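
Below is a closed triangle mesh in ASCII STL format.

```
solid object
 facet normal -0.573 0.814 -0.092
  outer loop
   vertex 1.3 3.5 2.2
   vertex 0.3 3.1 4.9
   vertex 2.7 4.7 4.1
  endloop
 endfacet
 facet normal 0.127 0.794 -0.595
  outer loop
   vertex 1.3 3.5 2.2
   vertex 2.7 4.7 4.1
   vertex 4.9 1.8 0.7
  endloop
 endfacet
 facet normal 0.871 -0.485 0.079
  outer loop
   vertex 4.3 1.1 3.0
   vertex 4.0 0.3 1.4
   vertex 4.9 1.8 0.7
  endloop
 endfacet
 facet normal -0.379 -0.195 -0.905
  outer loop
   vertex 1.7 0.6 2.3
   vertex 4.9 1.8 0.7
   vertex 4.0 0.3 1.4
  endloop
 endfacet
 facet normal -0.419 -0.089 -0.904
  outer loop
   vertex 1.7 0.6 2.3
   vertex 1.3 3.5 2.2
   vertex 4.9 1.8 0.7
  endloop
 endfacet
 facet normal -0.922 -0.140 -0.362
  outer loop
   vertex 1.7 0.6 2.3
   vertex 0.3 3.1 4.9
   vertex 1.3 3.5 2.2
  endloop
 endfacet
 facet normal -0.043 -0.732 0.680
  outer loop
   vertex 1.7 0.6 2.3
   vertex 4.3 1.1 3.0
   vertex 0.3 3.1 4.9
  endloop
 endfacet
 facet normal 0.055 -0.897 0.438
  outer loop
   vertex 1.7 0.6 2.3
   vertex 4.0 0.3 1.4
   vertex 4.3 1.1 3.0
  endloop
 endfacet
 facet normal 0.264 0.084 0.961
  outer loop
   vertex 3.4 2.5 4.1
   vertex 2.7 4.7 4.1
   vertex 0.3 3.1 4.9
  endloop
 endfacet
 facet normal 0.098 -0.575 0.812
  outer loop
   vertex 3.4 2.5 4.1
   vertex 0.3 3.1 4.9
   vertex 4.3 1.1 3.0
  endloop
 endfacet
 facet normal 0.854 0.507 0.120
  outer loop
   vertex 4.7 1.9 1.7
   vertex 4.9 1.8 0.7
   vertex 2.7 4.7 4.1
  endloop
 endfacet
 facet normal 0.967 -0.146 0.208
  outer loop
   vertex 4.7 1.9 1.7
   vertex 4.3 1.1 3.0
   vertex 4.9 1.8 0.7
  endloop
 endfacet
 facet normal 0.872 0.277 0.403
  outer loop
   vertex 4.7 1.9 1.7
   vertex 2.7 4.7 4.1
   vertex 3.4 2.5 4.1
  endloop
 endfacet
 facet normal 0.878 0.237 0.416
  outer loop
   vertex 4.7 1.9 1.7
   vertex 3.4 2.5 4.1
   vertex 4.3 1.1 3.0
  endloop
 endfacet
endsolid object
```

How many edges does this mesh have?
21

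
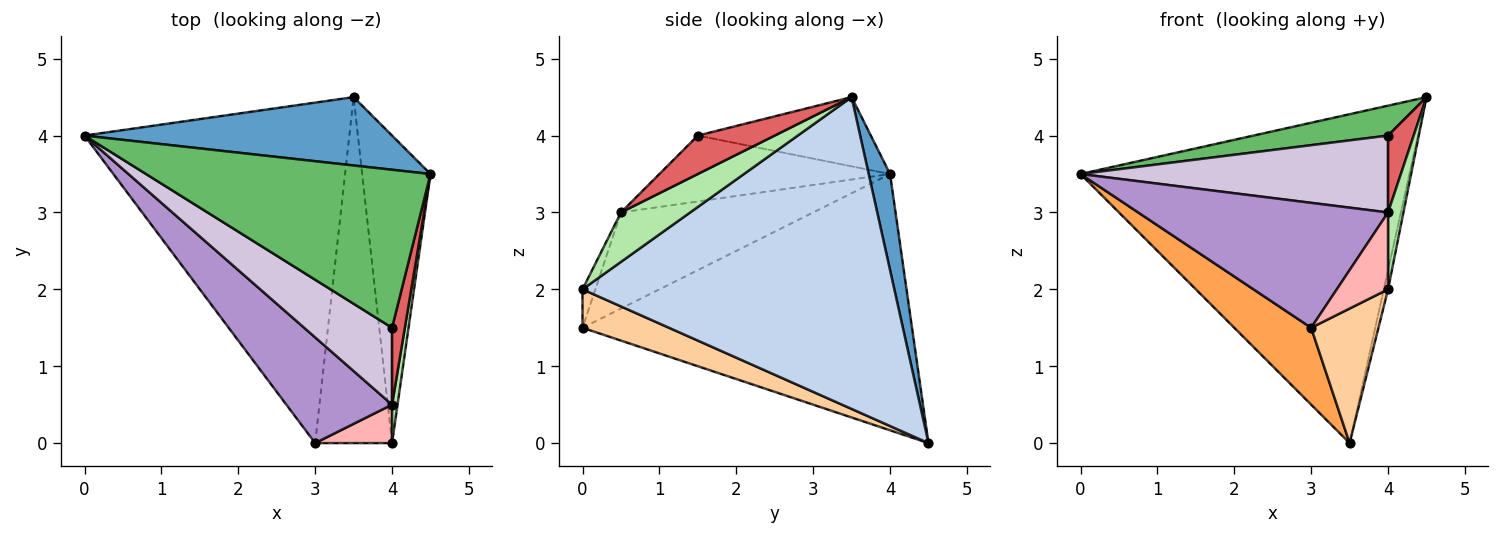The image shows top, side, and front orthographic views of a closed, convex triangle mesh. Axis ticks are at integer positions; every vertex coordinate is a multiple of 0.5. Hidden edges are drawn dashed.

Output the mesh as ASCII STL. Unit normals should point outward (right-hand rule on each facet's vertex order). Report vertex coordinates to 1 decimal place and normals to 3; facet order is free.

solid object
 facet normal 0.063 0.977 0.203
  outer loop
   vertex 3.5 4.5 0.0
   vertex 0.0 4.0 3.5
   vertex 4.5 3.5 4.5
  endloop
 endfacet
 facet normal 0.977 0.013 -0.214
  outer loop
   vertex 3.5 4.5 0.0
   vertex 4.5 3.5 4.5
   vertex 4.0 0.0 2.0
  endloop
 endfacet
 facet normal -0.686 -0.160 -0.709
  outer loop
   vertex 3.0 0.0 1.5
   vertex 0.0 4.0 3.5
   vertex 3.5 4.5 0.0
  endloop
 endfacet
 facet normal 0.422 -0.329 -0.845
  outer loop
   vertex 3.0 0.0 1.5
   vertex 3.5 4.5 0.0
   vertex 4.0 0.0 2.0
  endloop
 endfacet
 facet normal -0.232 -0.181 0.956
  outer loop
   vertex 4.0 1.5 4.0
   vertex 4.5 3.5 4.5
   vertex 0.0 4.0 3.5
  endloop
 endfacet
 facet normal 0.970 -0.216 0.108
  outer loop
   vertex 4.0 0.5 3.0
   vertex 4.0 0.0 2.0
   vertex 4.5 3.5 4.5
  endloop
 endfacet
 facet normal 0.905 -0.302 0.302
  outer loop
   vertex 4.0 0.5 3.0
   vertex 4.5 3.5 4.5
   vertex 4.0 1.5 4.0
  endloop
 endfacet
 facet normal -0.218 -0.873 0.436
  outer loop
   vertex 4.0 0.5 3.0
   vertex 3.0 0.0 1.5
   vertex 4.0 0.0 2.0
  endloop
 endfacet
 facet normal -0.506 -0.658 0.557
  outer loop
   vertex 4.0 0.5 3.0
   vertex 0.0 4.0 3.5
   vertex 3.0 0.0 1.5
  endloop
 endfacet
 facet normal -0.469 -0.625 0.625
  outer loop
   vertex 4.0 0.5 3.0
   vertex 4.0 1.5 4.0
   vertex 0.0 4.0 3.5
  endloop
 endfacet
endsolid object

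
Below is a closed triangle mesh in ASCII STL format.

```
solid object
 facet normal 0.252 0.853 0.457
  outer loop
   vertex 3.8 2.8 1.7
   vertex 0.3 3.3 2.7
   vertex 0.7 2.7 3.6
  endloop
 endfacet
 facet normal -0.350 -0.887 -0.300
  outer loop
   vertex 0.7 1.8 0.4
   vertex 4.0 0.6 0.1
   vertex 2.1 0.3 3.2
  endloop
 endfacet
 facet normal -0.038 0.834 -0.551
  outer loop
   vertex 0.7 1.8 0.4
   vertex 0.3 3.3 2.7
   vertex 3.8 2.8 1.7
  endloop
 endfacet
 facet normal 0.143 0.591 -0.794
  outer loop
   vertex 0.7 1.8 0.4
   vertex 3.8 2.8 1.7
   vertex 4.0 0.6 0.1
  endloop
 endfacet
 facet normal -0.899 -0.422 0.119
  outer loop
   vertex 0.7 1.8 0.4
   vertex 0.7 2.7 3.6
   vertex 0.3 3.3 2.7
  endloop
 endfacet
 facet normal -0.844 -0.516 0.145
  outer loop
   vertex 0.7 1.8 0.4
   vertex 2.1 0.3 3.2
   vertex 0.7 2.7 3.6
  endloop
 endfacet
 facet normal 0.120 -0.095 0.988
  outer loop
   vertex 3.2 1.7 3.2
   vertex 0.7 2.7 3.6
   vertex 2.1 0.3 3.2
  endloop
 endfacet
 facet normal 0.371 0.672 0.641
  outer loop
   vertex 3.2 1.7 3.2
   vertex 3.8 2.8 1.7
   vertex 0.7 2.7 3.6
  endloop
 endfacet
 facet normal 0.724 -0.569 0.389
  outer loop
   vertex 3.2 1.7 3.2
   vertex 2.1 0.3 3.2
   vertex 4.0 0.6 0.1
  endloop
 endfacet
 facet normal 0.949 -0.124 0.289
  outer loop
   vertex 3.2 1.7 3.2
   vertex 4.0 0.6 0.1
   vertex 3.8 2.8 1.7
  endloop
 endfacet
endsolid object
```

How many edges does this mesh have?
15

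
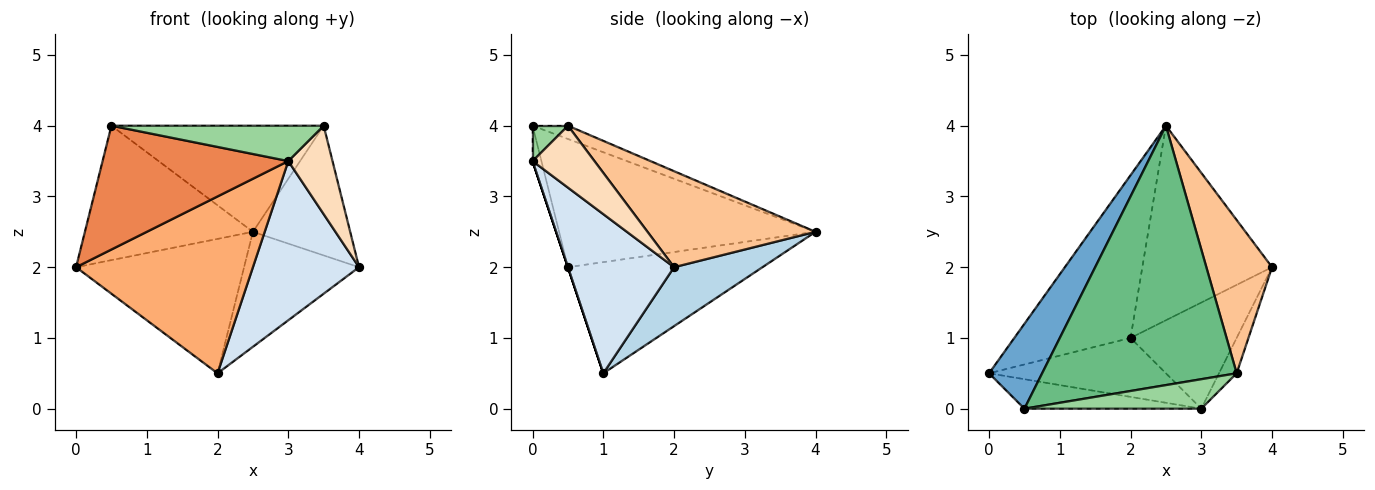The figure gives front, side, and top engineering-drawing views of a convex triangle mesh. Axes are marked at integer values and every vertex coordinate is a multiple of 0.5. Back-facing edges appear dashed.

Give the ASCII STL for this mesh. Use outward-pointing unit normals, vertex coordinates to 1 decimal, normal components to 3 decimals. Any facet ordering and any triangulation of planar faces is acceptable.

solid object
 facet normal -0.790 0.518 0.327
  outer loop
   vertex 0.5 0.0 4.0
   vertex 2.5 4.0 2.5
   vertex 0.0 0.5 2.0
  endloop
 endfacet
 facet normal -0.594 0.513 -0.620
  outer loop
   vertex 2.0 1.0 0.5
   vertex 0.0 0.5 2.0
   vertex 2.5 4.0 2.5
  endloop
 endfacet
 facet normal 0.364 0.474 -0.802
  outer loop
   vertex 2.0 1.0 0.5
   vertex 2.5 4.0 2.5
   vertex 4.0 2.0 2.0
  endloop
 endfacet
 facet normal 0.640 -0.640 -0.426
  outer loop
   vertex 3.0 0.0 3.5
   vertex 2.0 1.0 0.5
   vertex 4.0 2.0 2.0
  endloop
 endfacet
 facet normal -0.046 -0.972 -0.231
  outer loop
   vertex 3.0 0.0 3.5
   vertex 0.5 0.0 4.0
   vertex 0.0 0.5 2.0
  endloop
 endfacet
 facet normal 0.000 -0.949 -0.316
  outer loop
   vertex 3.0 0.0 3.5
   vertex 0.0 0.5 2.0
   vertex 2.0 1.0 0.5
  endloop
 endfacet
 facet normal 0.745 0.431 0.510
  outer loop
   vertex 3.5 0.5 4.0
   vertex 4.0 2.0 2.0
   vertex 2.5 4.0 2.5
  endloop
 endfacet
 facet normal 0.793 -0.566 -0.226
  outer loop
   vertex 3.5 0.5 4.0
   vertex 3.0 0.0 3.5
   vertex 4.0 2.0 2.0
  endloop
 endfacet
 facet normal -0.063 0.378 0.924
  outer loop
   vertex 3.5 0.5 4.0
   vertex 2.5 4.0 2.5
   vertex 0.5 0.0 4.0
  endloop
 endfacet
 facet normal 0.127 -0.762 0.635
  outer loop
   vertex 3.5 0.5 4.0
   vertex 0.5 0.0 4.0
   vertex 3.0 0.0 3.5
  endloop
 endfacet
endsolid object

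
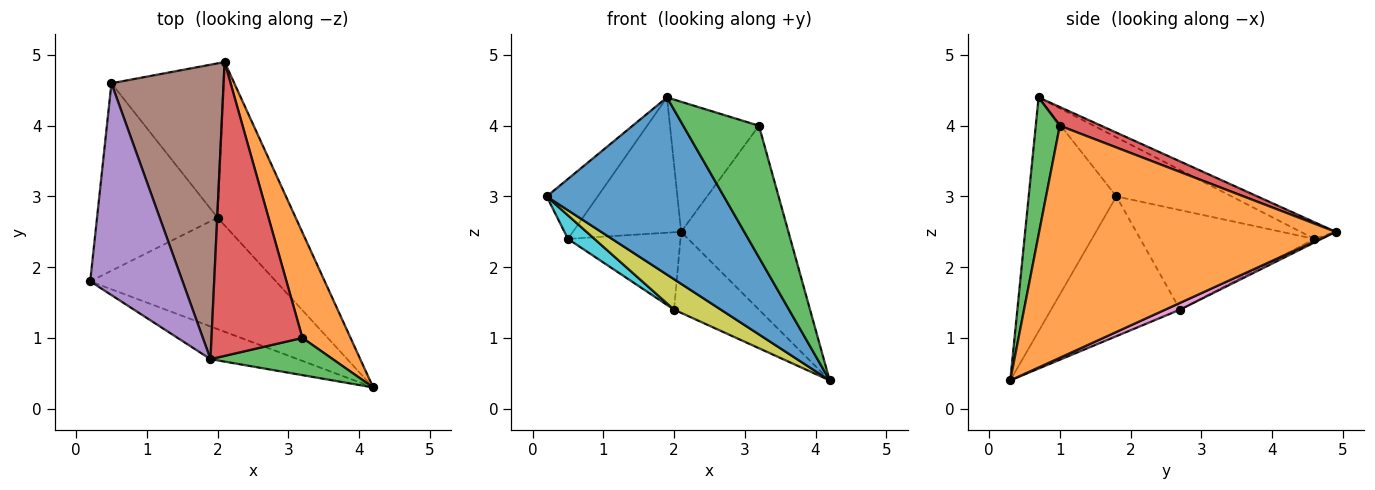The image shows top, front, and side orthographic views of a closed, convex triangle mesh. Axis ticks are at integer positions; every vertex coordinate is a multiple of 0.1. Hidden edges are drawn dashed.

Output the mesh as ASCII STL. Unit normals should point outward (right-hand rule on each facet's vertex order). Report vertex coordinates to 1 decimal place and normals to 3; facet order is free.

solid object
 facet normal -0.438 -0.884 -0.163
  outer loop
   vertex 1.9 0.7 4.4
   vertex 0.2 1.8 3.0
   vertex 4.2 0.3 0.4
  endloop
 endfacet
 facet normal 0.923 0.334 0.191
  outer loop
   vertex 3.2 1.0 4.0
   vertex 4.2 0.3 0.4
   vertex 2.1 4.9 2.5
  endloop
 endfacet
 facet normal 0.292 -0.920 0.260
  outer loop
   vertex 3.2 1.0 4.0
   vertex 1.9 0.7 4.4
   vertex 4.2 0.3 0.4
  endloop
 endfacet
 facet normal 0.185 0.398 0.899
  outer loop
   vertex 3.2 1.0 4.0
   vertex 2.1 4.9 2.5
   vertex 1.9 0.7 4.4
  endloop
 endfacet
 facet normal -0.525 0.232 0.819
  outer loop
   vertex 0.5 4.6 2.4
   vertex 0.2 1.8 3.0
   vertex 1.9 0.7 4.4
  endloop
 endfacet
 facet normal -0.134 0.414 0.900
  outer loop
   vertex 0.5 4.6 2.4
   vertex 1.9 0.7 4.4
   vertex 2.1 4.9 2.5
  endloop
 endfacet
 facet normal 0.077 0.443 -0.893
  outer loop
   vertex 2.0 2.7 1.4
   vertex 2.1 4.9 2.5
   vertex 4.2 0.3 0.4
  endloop
 endfacet
 facet normal -0.028 0.448 -0.894
  outer loop
   vertex 2.0 2.7 1.4
   vertex 0.5 4.6 2.4
   vertex 2.1 4.9 2.5
  endloop
 endfacet
 facet normal -0.587 -0.213 -0.781
  outer loop
   vertex 2.0 2.7 1.4
   vertex 4.2 0.3 0.4
   vertex 0.2 1.8 3.0
  endloop
 endfacet
 facet normal -0.634 -0.097 -0.767
  outer loop
   vertex 2.0 2.7 1.4
   vertex 0.2 1.8 3.0
   vertex 0.5 4.6 2.4
  endloop
 endfacet
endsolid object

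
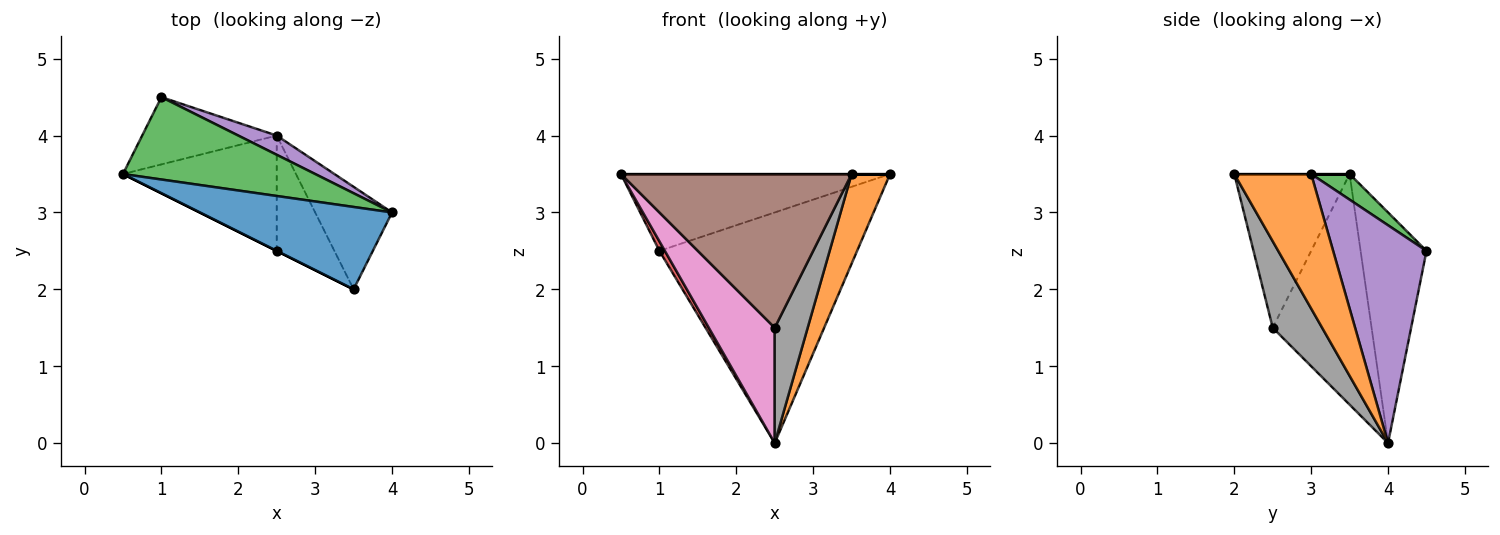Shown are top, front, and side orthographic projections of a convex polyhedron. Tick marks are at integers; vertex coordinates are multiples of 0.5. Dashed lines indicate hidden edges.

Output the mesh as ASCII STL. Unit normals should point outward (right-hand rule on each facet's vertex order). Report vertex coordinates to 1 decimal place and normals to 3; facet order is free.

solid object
 facet normal 0.000 0.000 1.000
  outer loop
   vertex 3.5 2.0 3.5
   vertex 4.0 3.0 3.5
   vertex 0.5 3.5 3.5
  endloop
 endfacet
 facet normal 0.796 -0.398 -0.455
  outer loop
   vertex 2.5 4.0 0.0
   vertex 4.0 3.0 3.5
   vertex 3.5 2.0 3.5
  endloop
 endfacet
 facet normal 0.097 0.679 0.728
  outer loop
   vertex 1.0 4.5 2.5
   vertex 0.5 3.5 3.5
   vertex 4.0 3.0 3.5
  endloop
 endfacet
 facet normal -0.862 -0.072 -0.503
  outer loop
   vertex 1.0 4.5 2.5
   vertex 2.5 4.0 0.0
   vertex 0.5 3.5 3.5
  endloop
 endfacet
 facet normal 0.426 0.902 0.075
  outer loop
   vertex 1.0 4.5 2.5
   vertex 4.0 3.0 3.5
   vertex 2.5 4.0 0.0
  endloop
 endfacet
 facet normal -0.447 -0.894 0.000
  outer loop
   vertex 2.5 2.5 1.5
   vertex 3.5 2.0 3.5
   vertex 0.5 3.5 3.5
  endloop
 endfacet
 facet normal -0.728 -0.485 -0.485
  outer loop
   vertex 2.5 2.5 1.5
   vertex 0.5 3.5 3.5
   vertex 2.5 4.0 0.0
  endloop
 endfacet
 facet normal 0.728 -0.485 -0.485
  outer loop
   vertex 2.5 2.5 1.5
   vertex 2.5 4.0 0.0
   vertex 3.5 2.0 3.5
  endloop
 endfacet
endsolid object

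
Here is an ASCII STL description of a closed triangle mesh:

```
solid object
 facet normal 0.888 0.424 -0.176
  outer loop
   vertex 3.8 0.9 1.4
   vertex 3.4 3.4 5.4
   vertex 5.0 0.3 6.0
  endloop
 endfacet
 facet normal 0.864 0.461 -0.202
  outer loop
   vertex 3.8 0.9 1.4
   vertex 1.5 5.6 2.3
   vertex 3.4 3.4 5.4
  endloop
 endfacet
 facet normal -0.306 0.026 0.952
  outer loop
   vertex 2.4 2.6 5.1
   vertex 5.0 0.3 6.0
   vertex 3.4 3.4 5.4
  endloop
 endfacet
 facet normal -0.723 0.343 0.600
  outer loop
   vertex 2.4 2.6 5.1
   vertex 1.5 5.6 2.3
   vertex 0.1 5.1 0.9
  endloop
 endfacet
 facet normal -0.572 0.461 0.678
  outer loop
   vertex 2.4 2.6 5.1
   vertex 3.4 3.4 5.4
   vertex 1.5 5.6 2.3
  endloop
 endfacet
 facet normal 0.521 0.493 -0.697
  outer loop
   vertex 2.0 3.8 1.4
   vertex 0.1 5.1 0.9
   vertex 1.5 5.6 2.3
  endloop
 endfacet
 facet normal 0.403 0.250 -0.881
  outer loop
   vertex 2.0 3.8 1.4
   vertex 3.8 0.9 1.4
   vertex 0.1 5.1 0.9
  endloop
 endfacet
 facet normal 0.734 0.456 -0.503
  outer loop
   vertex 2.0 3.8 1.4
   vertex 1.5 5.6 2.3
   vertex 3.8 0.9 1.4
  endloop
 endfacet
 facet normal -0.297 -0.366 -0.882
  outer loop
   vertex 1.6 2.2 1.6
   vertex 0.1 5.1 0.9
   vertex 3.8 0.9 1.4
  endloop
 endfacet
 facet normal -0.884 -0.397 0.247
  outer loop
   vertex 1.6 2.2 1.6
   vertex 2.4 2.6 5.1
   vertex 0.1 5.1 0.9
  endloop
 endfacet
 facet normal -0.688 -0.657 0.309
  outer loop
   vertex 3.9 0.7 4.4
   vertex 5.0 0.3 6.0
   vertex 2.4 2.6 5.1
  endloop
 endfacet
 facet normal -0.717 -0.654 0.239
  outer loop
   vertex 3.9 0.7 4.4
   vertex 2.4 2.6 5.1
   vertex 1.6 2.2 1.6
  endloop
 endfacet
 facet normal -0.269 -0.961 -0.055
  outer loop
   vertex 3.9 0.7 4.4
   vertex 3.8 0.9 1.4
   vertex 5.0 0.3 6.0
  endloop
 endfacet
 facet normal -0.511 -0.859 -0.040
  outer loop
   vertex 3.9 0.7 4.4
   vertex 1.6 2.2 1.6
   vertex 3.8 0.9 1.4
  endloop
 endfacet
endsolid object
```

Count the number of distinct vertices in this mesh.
9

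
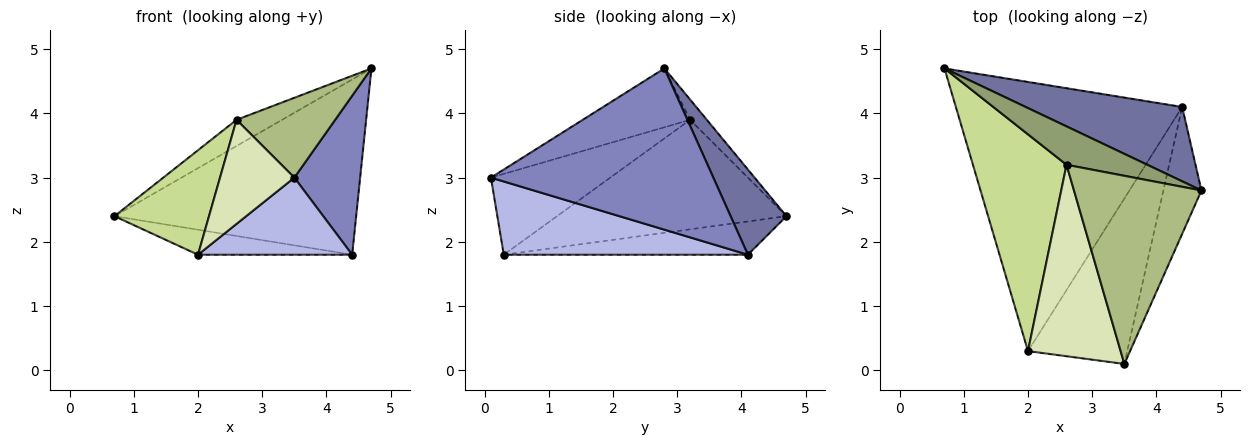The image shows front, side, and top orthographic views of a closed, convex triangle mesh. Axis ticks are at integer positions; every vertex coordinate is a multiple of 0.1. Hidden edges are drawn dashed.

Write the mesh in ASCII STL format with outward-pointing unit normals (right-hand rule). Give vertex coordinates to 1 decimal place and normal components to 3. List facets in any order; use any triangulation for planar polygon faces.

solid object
 facet normal 0.208 0.900 0.382
  outer loop
   vertex 4.4 4.1 1.8
   vertex 0.7 4.7 2.4
   vertex 4.7 2.8 4.7
  endloop
 endfacet
 facet normal 0.935 -0.277 -0.221
  outer loop
   vertex 4.4 4.1 1.8
   vertex 4.7 2.8 4.7
   vertex 3.5 0.1 3.0
  endloop
 endfacet
 facet normal -0.145 0.092 -0.985
  outer loop
   vertex 2.0 0.3 1.8
   vertex 0.7 4.7 2.4
   vertex 4.4 4.1 1.8
  endloop
 endfacet
 facet normal 0.556 -0.351 -0.753
  outer loop
   vertex 2.0 0.3 1.8
   vertex 4.4 4.1 1.8
   vertex 3.5 0.1 3.0
  endloop
 endfacet
 facet normal -0.203 0.552 0.809
  outer loop
   vertex 2.6 3.2 3.9
   vertex 4.7 2.8 4.7
   vertex 0.7 4.7 2.4
  endloop
 endfacet
 facet normal -0.391 -0.360 0.847
  outer loop
   vertex 2.6 3.2 3.9
   vertex 3.5 0.1 3.0
   vertex 4.7 2.8 4.7
  endloop
 endfacet
 facet normal -0.725 -0.299 0.620
  outer loop
   vertex 2.6 3.2 3.9
   vertex 0.7 4.7 2.4
   vertex 2.0 0.3 1.8
  endloop
 endfacet
 facet normal -0.608 -0.379 0.697
  outer loop
   vertex 2.6 3.2 3.9
   vertex 2.0 0.3 1.8
   vertex 3.5 0.1 3.0
  endloop
 endfacet
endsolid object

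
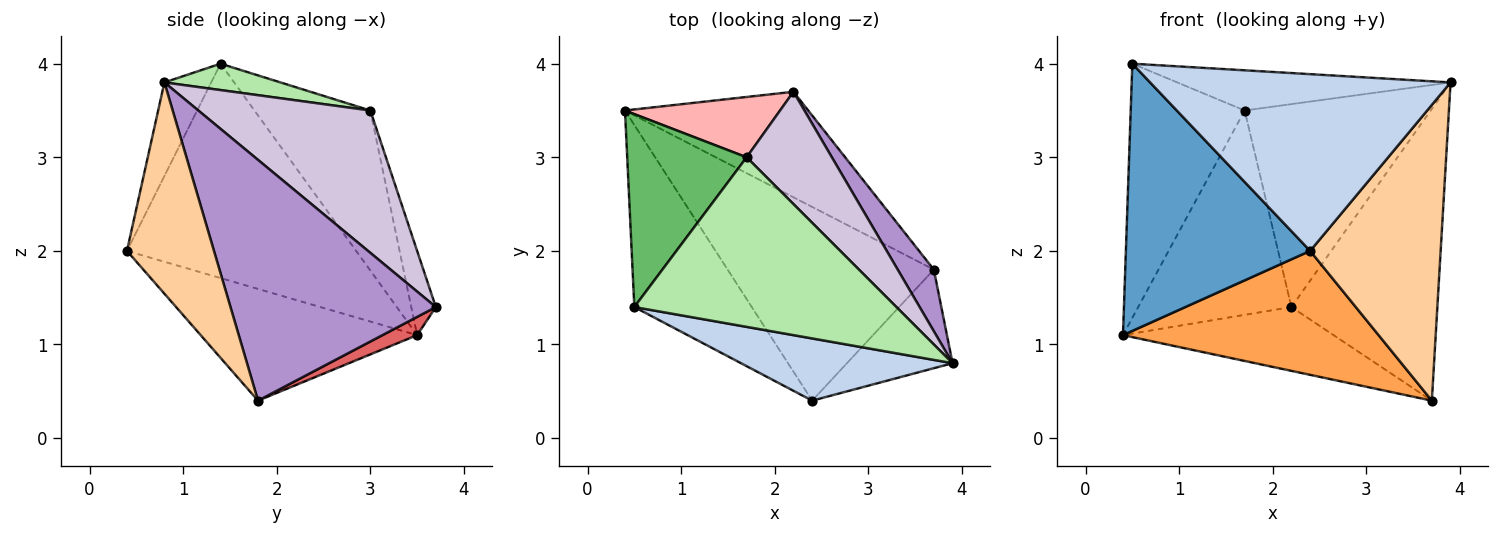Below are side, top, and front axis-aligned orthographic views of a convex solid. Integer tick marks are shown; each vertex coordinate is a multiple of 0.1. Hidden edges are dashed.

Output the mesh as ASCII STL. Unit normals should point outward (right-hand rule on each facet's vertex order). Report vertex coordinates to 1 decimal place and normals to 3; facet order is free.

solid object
 facet normal -0.717 -0.576 -0.393
  outer loop
   vertex 2.4 0.4 2.0
   vertex 0.5 1.4 4.0
   vertex 0.4 3.5 1.1
  endloop
 endfacet
 facet normal -0.145 -0.933 0.329
  outer loop
   vertex 2.4 0.4 2.0
   vertex 3.9 0.8 3.8
   vertex 0.5 1.4 4.0
  endloop
 endfacet
 facet normal -0.415 -0.490 -0.766
  outer loop
   vertex 3.7 1.8 0.4
   vertex 2.4 0.4 2.0
   vertex 0.4 3.5 1.1
  endloop
 endfacet
 facet normal 0.535 -0.802 -0.267
  outer loop
   vertex 3.7 1.8 0.4
   vertex 3.9 0.8 3.8
   vertex 2.4 0.4 2.0
  endloop
 endfacet
 facet normal -0.629 0.619 0.470
  outer loop
   vertex 1.7 3.0 3.5
   vertex 0.4 3.5 1.1
   vertex 0.5 1.4 4.0
  endloop
 endfacet
 facet normal 0.097 0.230 0.968
  outer loop
   vertex 1.7 3.0 3.5
   vertex 0.5 1.4 4.0
   vertex 3.9 0.8 3.8
  endloop
 endfacet
 facet normal 0.085 0.516 -0.853
  outer loop
   vertex 2.2 3.7 1.4
   vertex 3.7 1.8 0.4
   vertex 0.4 3.5 1.1
  endloop
 endfacet
 facet normal -0.152 0.948 0.280
  outer loop
   vertex 2.2 3.7 1.4
   vertex 0.4 3.5 1.1
   vertex 1.7 3.0 3.5
  endloop
 endfacet
 facet normal 0.809 0.575 0.121
  outer loop
   vertex 2.2 3.7 1.4
   vertex 3.9 0.8 3.8
   vertex 3.7 1.8 0.4
  endloop
 endfacet
 facet normal 0.629 0.680 0.376
  outer loop
   vertex 2.2 3.7 1.4
   vertex 1.7 3.0 3.5
   vertex 3.9 0.8 3.8
  endloop
 endfacet
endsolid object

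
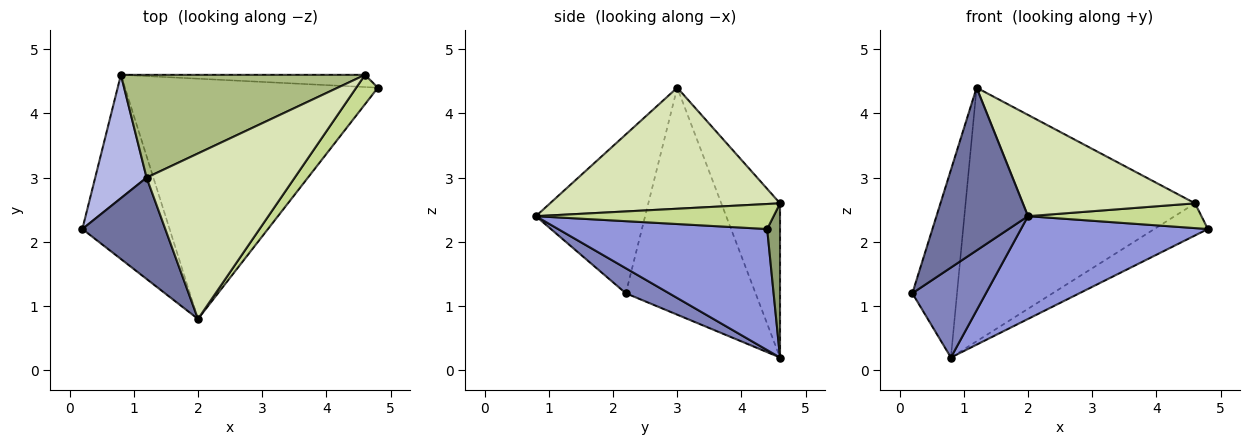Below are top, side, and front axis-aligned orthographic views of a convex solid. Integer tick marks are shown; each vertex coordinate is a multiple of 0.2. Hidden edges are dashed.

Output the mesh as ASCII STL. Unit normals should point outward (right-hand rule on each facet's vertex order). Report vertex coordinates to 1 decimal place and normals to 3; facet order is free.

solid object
 facet normal -0.712 -0.596 0.371
  outer loop
   vertex 1.2 3.0 4.4
   vertex 0.2 2.2 1.2
   vertex 2.0 0.8 2.4
  endloop
 endfacet
 facet normal 0.250 -0.425 -0.870
  outer loop
   vertex 0.8 4.6 0.2
   vertex 2.0 0.8 2.4
   vertex 0.2 2.2 1.2
  endloop
 endfacet
 facet normal 0.403 -0.360 -0.842
  outer loop
   vertex 0.8 4.6 0.2
   vertex 4.8 4.4 2.2
   vertex 2.0 0.8 2.4
  endloop
 endfacet
 facet normal -0.925 0.318 0.209
  outer loop
   vertex 0.8 4.6 0.2
   vertex 0.2 2.2 1.2
   vertex 1.2 3.0 4.4
  endloop
 endfacet
 facet normal 0.219 0.912 -0.347
  outer loop
   vertex 4.6 4.6 2.6
   vertex 4.8 4.4 2.2
   vertex 0.8 4.6 0.2
  endloop
 endfacet
 facet normal -0.231 0.902 0.366
  outer loop
   vertex 4.6 4.6 2.6
   vertex 0.8 4.6 0.2
   vertex 1.2 3.0 4.4
  endloop
 endfacet
 facet normal 0.662 -0.483 0.573
  outer loop
   vertex 4.6 4.6 2.6
   vertex 2.0 0.8 2.4
   vertex 4.8 4.4 2.2
  endloop
 endfacet
 facet normal 0.572 -0.428 0.700
  outer loop
   vertex 4.6 4.6 2.6
   vertex 1.2 3.0 4.4
   vertex 2.0 0.8 2.4
  endloop
 endfacet
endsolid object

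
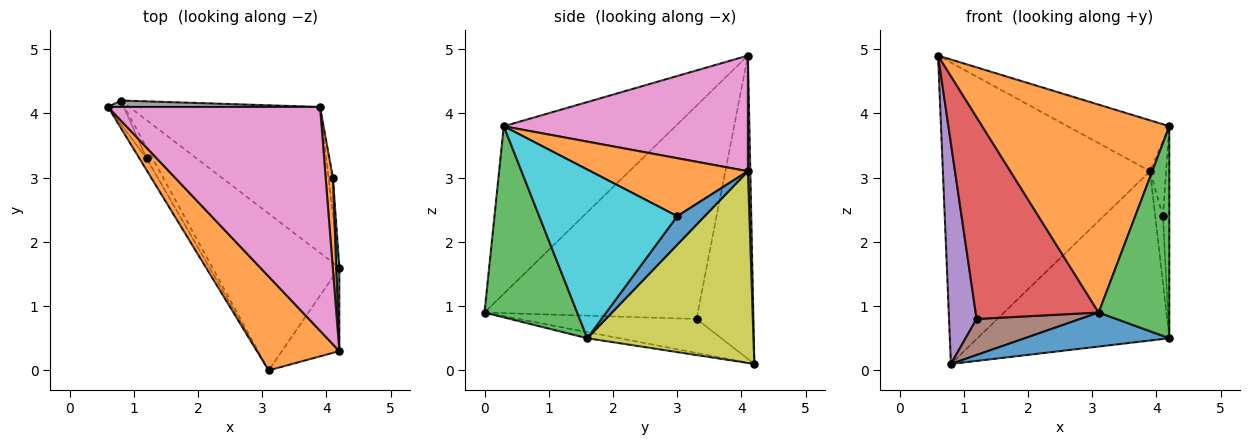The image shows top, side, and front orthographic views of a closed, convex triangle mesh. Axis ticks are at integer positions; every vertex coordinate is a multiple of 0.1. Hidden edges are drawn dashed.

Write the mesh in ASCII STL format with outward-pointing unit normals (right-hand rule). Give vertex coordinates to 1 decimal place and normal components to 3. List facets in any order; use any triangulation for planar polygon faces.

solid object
 facet normal -0.047 -0.212 -0.976
  outer loop
   vertex 0.8 4.2 0.1
   vertex 4.2 1.6 0.5
   vertex 3.1 0.0 0.9
  endloop
 endfacet
 facet normal -0.642 -0.699 0.316
  outer loop
   vertex 4.2 0.3 3.8
   vertex 0.6 4.1 4.9
   vertex 3.1 0.0 0.9
  endloop
 endfacet
 facet normal 0.773 -0.590 -0.232
  outer loop
   vertex 4.2 0.3 3.8
   vertex 3.1 0.0 0.9
   vertex 4.2 1.6 0.5
  endloop
 endfacet
 facet normal -0.866 -0.499 -0.029
  outer loop
   vertex 1.2 3.3 0.8
   vertex 3.1 0.0 0.9
   vertex 0.6 4.1 4.9
  endloop
 endfacet
 facet normal -0.899 -0.436 -0.047
  outer loop
   vertex 1.2 3.3 0.8
   vertex 0.6 4.1 4.9
   vertex 0.8 4.2 0.1
  endloop
 endfacet
 facet normal -0.855 -0.497 -0.150
  outer loop
   vertex 1.2 3.3 0.8
   vertex 0.8 4.2 0.1
   vertex 3.1 0.0 0.9
  endloop
 endfacet
 facet normal 0.470 0.196 0.861
  outer loop
   vertex 3.9 4.1 3.1
   vertex 0.6 4.1 4.9
   vertex 4.2 0.3 3.8
  endloop
 endfacet
 facet normal 0.012 1.000 0.021
  outer loop
   vertex 3.9 4.1 3.1
   vertex 0.8 4.2 0.1
   vertex 0.6 4.1 4.9
  endloop
 endfacet
 facet normal 0.549 0.633 -0.546
  outer loop
   vertex 3.9 4.1 3.1
   vertex 4.2 1.6 0.5
   vertex 0.8 4.2 0.1
  endloop
 endfacet
 facet normal 0.999 0.046 0.018
  outer loop
   vertex 4.1 3.0 2.4
   vertex 4.2 0.3 3.8
   vertex 4.2 1.6 0.5
  endloop
 endfacet
 facet normal 0.953 0.266 -0.146
  outer loop
   vertex 4.1 3.0 2.4
   vertex 4.2 1.6 0.5
   vertex 3.9 4.1 3.1
  endloop
 endfacet
 facet normal 0.987 0.101 0.124
  outer loop
   vertex 4.1 3.0 2.4
   vertex 3.9 4.1 3.1
   vertex 4.2 0.3 3.8
  endloop
 endfacet
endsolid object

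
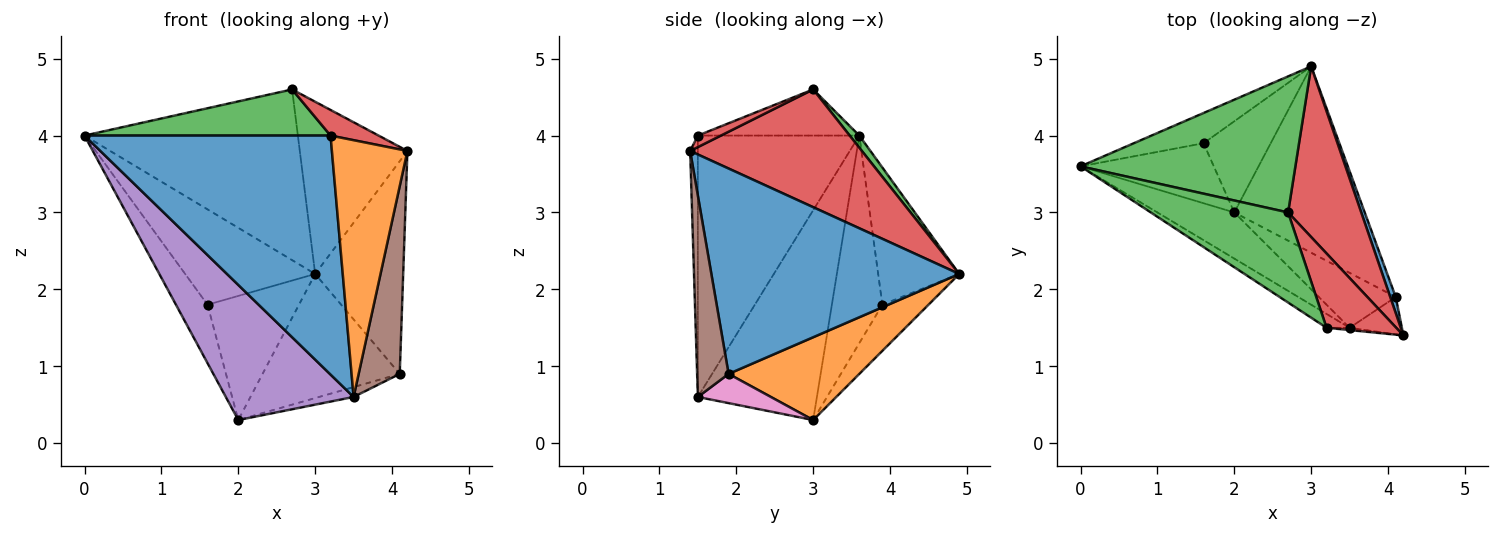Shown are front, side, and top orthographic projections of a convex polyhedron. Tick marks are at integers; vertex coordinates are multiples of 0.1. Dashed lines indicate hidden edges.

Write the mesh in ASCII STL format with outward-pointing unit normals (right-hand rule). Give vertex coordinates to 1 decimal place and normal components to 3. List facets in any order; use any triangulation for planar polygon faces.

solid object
 facet normal 0.942 0.335 0.025
  outer loop
   vertex 4.1 1.9 0.9
   vertex 3.0 4.9 2.2
   vertex 4.2 1.4 3.8
  endloop
 endfacet
 facet normal 0.467 0.490 -0.736
  outer loop
   vertex 4.1 1.9 0.9
   vertex 2.0 3.0 0.3
   vertex 3.0 4.9 2.2
  endloop
 endfacet
 facet normal 0.035 0.781 0.623
  outer loop
   vertex 2.7 3.0 4.6
   vertex 3.0 4.9 2.2
   vertex 0.0 3.6 4.0
  endloop
 endfacet
 facet normal 0.750 0.470 0.466
  outer loop
   vertex 2.7 3.0 4.6
   vertex 4.2 1.4 3.8
   vertex 3.0 4.9 2.2
  endloop
 endfacet
 facet normal -0.661 -0.710 -0.242
  outer loop
   vertex 3.5 1.5 0.6
   vertex 0.0 3.6 4.0
   vertex 2.0 3.0 0.3
  endloop
 endfacet
 facet normal 0.601 -0.784 -0.156
  outer loop
   vertex 3.5 1.5 0.6
   vertex 4.1 1.9 0.9
   vertex 4.2 1.4 3.8
  endloop
 endfacet
 facet normal 0.350 0.166 -0.922
  outer loop
   vertex 3.5 1.5 0.6
   vertex 2.0 3.0 0.3
   vertex 4.1 1.9 0.9
  endloop
 endfacet
 facet normal -0.511 0.819 -0.260
  outer loop
   vertex 1.6 3.9 1.8
   vertex 0.0 3.6 4.0
   vertex 3.0 4.9 2.2
  endloop
 endfacet
 facet normal -0.745 0.466 -0.478
  outer loop
   vertex 1.6 3.9 1.8
   vertex 2.0 3.0 0.3
   vertex 0.0 3.6 4.0
  endloop
 endfacet
 facet normal -0.377 0.747 -0.548
  outer loop
   vertex 1.6 3.9 1.8
   vertex 3.0 4.9 2.2
   vertex 2.0 3.0 0.3
  endloop
 endfacet
 facet normal -0.548 -0.835 -0.048
  outer loop
   vertex 3.2 1.5 4.0
   vertex 0.0 3.6 4.0
   vertex 3.5 1.5 0.6
  endloop
 endfacet
 facet normal -0.101 -0.995 -0.009
  outer loop
   vertex 3.2 1.5 4.0
   vertex 3.5 1.5 0.6
   vertex 4.2 1.4 3.8
  endloop
 endfacet
 facet normal -0.287 -0.437 0.853
  outer loop
   vertex 3.2 1.5 4.0
   vertex 2.7 3.0 4.6
   vertex 0.0 3.6 4.0
  endloop
 endfacet
 facet normal 0.155 -0.322 0.934
  outer loop
   vertex 3.2 1.5 4.0
   vertex 4.2 1.4 3.8
   vertex 2.7 3.0 4.6
  endloop
 endfacet
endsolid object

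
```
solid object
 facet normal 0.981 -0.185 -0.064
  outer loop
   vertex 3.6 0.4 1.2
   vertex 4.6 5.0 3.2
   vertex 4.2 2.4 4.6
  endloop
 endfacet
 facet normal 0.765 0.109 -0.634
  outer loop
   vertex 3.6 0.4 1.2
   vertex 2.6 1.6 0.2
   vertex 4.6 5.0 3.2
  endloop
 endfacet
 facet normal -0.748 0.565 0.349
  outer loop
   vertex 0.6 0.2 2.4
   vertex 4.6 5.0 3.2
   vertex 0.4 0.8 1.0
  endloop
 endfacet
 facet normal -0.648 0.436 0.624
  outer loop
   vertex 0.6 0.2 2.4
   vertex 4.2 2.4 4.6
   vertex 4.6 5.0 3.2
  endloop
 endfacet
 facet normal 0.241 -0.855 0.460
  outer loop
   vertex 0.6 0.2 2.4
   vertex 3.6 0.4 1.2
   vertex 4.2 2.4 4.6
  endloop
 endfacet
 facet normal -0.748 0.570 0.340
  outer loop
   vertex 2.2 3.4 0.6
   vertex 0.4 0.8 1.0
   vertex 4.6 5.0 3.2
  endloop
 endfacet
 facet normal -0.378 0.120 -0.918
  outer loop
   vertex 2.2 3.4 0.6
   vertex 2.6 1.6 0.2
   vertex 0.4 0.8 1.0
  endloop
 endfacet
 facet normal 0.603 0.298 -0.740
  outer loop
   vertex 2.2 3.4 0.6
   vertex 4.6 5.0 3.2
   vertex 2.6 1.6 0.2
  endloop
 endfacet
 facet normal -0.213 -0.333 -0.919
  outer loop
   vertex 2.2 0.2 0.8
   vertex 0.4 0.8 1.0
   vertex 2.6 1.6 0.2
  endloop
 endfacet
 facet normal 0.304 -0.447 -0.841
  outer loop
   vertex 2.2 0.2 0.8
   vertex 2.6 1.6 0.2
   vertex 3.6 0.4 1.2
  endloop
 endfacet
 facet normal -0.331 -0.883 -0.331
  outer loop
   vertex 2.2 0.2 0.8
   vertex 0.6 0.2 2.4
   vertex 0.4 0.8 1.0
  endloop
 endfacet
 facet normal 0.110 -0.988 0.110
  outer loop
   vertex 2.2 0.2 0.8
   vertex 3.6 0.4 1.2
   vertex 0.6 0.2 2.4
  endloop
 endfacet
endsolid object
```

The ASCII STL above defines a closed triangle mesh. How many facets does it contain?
12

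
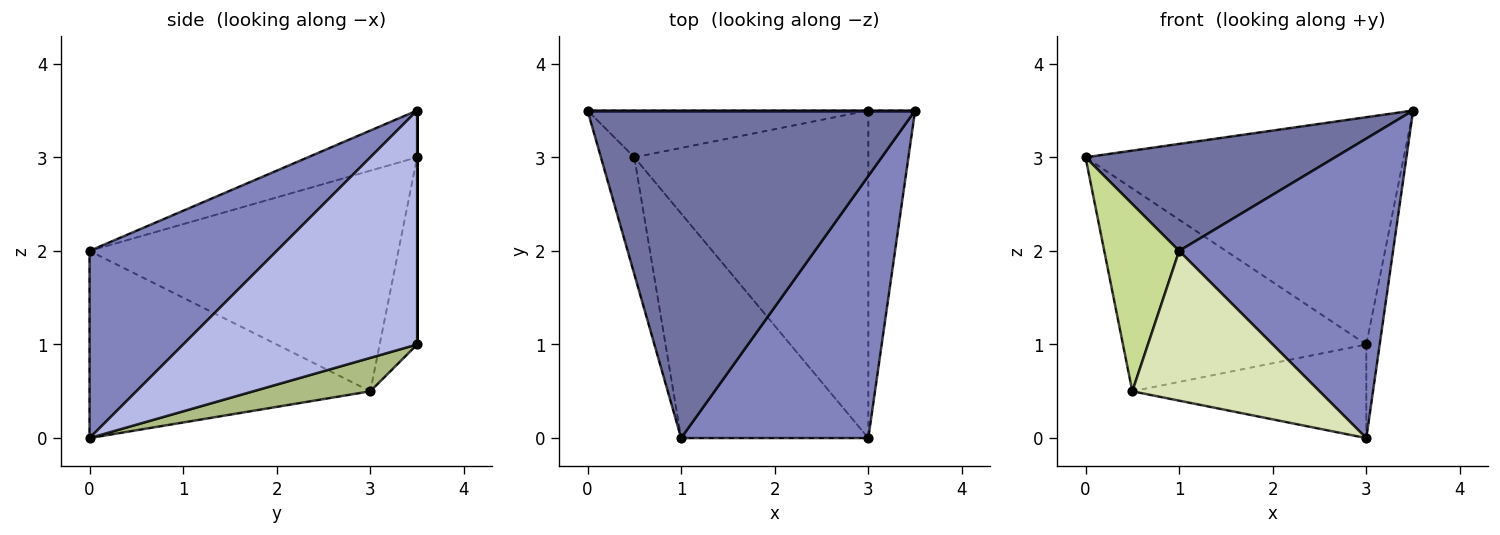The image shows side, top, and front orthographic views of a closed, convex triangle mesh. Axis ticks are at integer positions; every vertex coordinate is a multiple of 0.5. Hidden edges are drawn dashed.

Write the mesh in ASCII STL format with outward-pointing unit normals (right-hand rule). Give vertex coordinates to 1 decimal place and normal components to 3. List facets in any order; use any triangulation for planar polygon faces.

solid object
 facet normal -0.135 -0.308 0.942
  outer loop
   vertex 1.0 0.0 2.0
   vertex 3.5 3.5 3.5
   vertex 0.0 3.5 3.0
  endloop
 endfacet
 facet normal 0.550 -0.629 0.550
  outer loop
   vertex 3.0 0.0 0.0
   vertex 3.5 3.5 3.5
   vertex 1.0 0.0 2.0
  endloop
 endfacet
 facet normal 0.000 1.000 0.000
  outer loop
   vertex 3.0 3.5 1.0
   vertex 0.0 3.5 3.0
   vertex 3.5 3.5 3.5
  endloop
 endfacet
 facet normal 0.979 0.056 -0.196
  outer loop
   vertex 3.0 3.5 1.0
   vertex 3.5 3.5 3.5
   vertex 3.0 0.0 0.0
  endloop
 endfacet
 facet normal -0.148 0.964 -0.222
  outer loop
   vertex 0.5 3.0 0.5
   vertex 0.0 3.5 3.0
   vertex 3.0 3.5 1.0
  endloop
 endfacet
 facet normal 0.136 0.272 -0.953
  outer loop
   vertex 0.5 3.0 0.5
   vertex 3.0 3.5 1.0
   vertex 3.0 0.0 0.0
  endloop
 endfacet
 facet normal -0.961 -0.233 -0.146
  outer loop
   vertex 0.5 3.0 0.5
   vertex 1.0 0.0 2.0
   vertex 0.0 3.5 3.0
  endloop
 endfacet
 facet normal -0.640 -0.426 -0.640
  outer loop
   vertex 0.5 3.0 0.5
   vertex 3.0 0.0 0.0
   vertex 1.0 0.0 2.0
  endloop
 endfacet
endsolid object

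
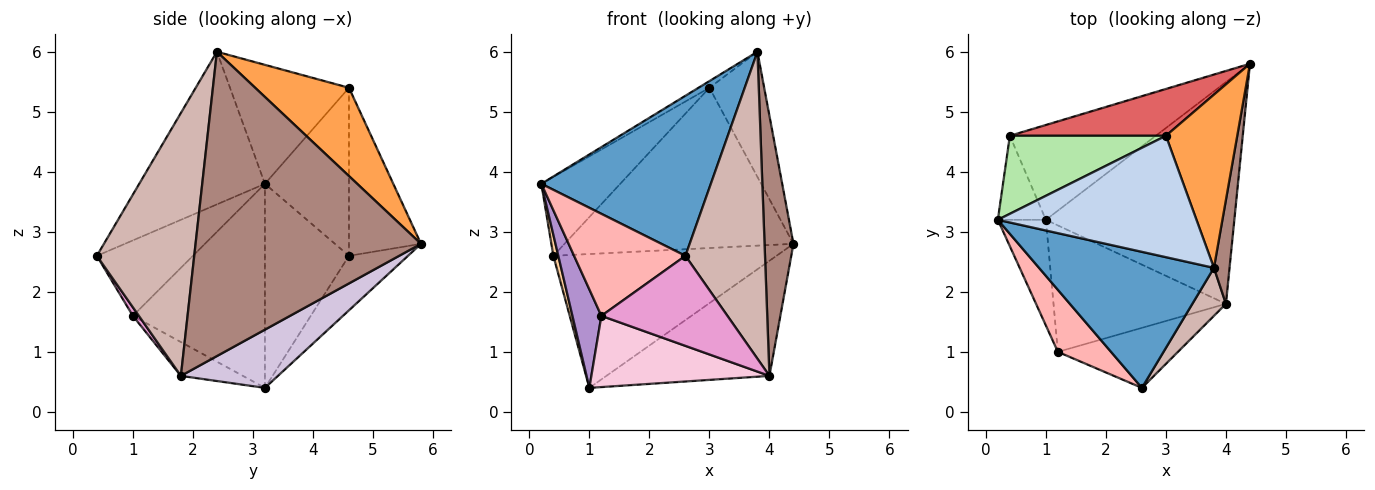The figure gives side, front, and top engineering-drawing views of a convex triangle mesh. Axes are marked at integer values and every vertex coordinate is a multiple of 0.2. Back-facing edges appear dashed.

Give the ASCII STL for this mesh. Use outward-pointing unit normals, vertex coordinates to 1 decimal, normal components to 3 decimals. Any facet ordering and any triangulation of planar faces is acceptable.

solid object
 facet normal -0.492 -0.663 0.564
  outer loop
   vertex 3.8 2.4 6.0
   vertex 0.2 3.2 3.8
   vertex 2.6 0.4 2.6
  endloop
 endfacet
 facet normal -0.513 0.047 0.857
  outer loop
   vertex 3.0 4.6 5.4
   vertex 0.2 3.2 3.8
   vertex 3.8 2.4 6.0
  endloop
 endfacet
 facet normal 0.708 0.414 0.572
  outer loop
   vertex 3.0 4.6 5.4
   vertex 3.8 2.4 6.0
   vertex 4.4 5.8 2.8
  endloop
 endfacet
 facet normal -0.972 -0.057 -0.229
  outer loop
   vertex 0.4 4.6 2.6
   vertex 1.0 3.2 0.4
   vertex 0.2 3.2 3.8
  endloop
 endfacet
 facet normal -0.211 0.798 -0.565
  outer loop
   vertex 0.4 4.6 2.6
   vertex 4.4 5.8 2.8
   vertex 1.0 3.2 0.4
  endloop
 endfacet
 facet normal -0.604 0.567 0.561
  outer loop
   vertex 0.4 4.6 2.6
   vertex 0.2 3.2 3.8
   vertex 3.0 4.6 5.4
  endloop
 endfacet
 facet normal -0.289 0.919 0.268
  outer loop
   vertex 0.4 4.6 2.6
   vertex 3.0 4.6 5.4
   vertex 4.4 5.8 2.8
  endloop
 endfacet
 facet normal -0.593 -0.688 0.418
  outer loop
   vertex 1.2 1.0 1.6
   vertex 2.6 0.4 2.6
   vertex 0.2 3.2 3.8
  endloop
 endfacet
 facet normal -0.952 -0.209 -0.224
  outer loop
   vertex 1.2 1.0 1.6
   vertex 0.2 3.2 3.8
   vertex 1.0 3.2 0.4
  endloop
 endfacet
 facet normal 0.264 0.444 -0.856
  outer loop
   vertex 4.0 1.8 0.6
   vertex 1.0 3.2 0.4
   vertex 4.4 5.8 2.8
  endloop
 endfacet
 facet normal 0.991 -0.127 0.051
  outer loop
   vertex 4.0 1.8 0.6
   vertex 4.4 5.8 2.8
   vertex 3.8 2.4 6.0
  endloop
 endfacet
 facet normal 0.771 -0.630 0.099
  outer loop
   vertex 4.0 1.8 0.6
   vertex 3.8 2.4 6.0
   vertex 2.6 0.4 2.6
  endloop
 endfacet
 facet normal 0.040 -0.831 -0.554
  outer loop
   vertex 4.0 1.8 0.6
   vertex 2.6 0.4 2.6
   vertex 1.2 1.0 1.6
  endloop
 endfacet
 facet normal -0.169 -0.484 -0.859
  outer loop
   vertex 4.0 1.8 0.6
   vertex 1.2 1.0 1.6
   vertex 1.0 3.2 0.4
  endloop
 endfacet
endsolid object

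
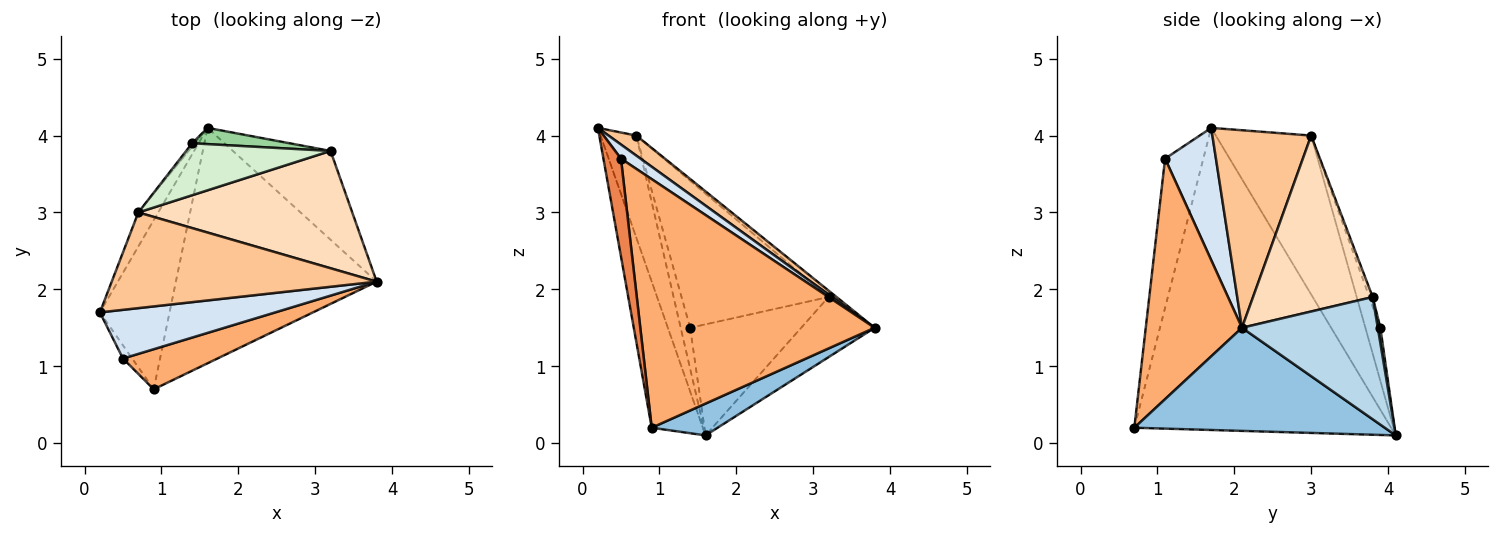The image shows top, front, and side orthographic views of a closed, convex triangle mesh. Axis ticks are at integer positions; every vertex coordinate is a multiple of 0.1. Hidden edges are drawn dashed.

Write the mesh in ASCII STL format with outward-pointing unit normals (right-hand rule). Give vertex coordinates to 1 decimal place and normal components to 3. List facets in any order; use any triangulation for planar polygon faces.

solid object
 facet normal -0.957 0.190 -0.221
  outer loop
   vertex 0.9 0.7 0.2
   vertex 0.2 1.7 4.1
   vertex 1.6 4.1 0.1
  endloop
 endfacet
 facet normal 0.454 -0.119 -0.883
  outer loop
   vertex 0.9 0.7 0.2
   vertex 1.6 4.1 0.1
   vertex 3.8 2.1 1.5
  endloop
 endfacet
 facet normal 0.720 0.389 -0.575
  outer loop
   vertex 3.2 3.8 1.9
   vertex 3.8 2.1 1.5
   vertex 1.6 4.1 0.1
  endloop
 endfacet
 facet normal 0.587 -0.225 0.778
  outer loop
   vertex 0.5 1.1 3.7
   vertex 3.8 2.1 1.5
   vertex 0.2 1.7 4.1
  endloop
 endfacet
 facet normal -0.907 -0.416 -0.056
  outer loop
   vertex 0.5 1.1 3.7
   vertex 0.2 1.7 4.1
   vertex 0.9 0.7 0.2
  endloop
 endfacet
 facet normal 0.376 -0.915 0.147
  outer loop
   vertex 0.5 1.1 3.7
   vertex 0.9 0.7 0.2
   vertex 3.8 2.1 1.5
  endloop
 endfacet
 facet normal 0.589 -0.166 0.791
  outer loop
   vertex 0.7 3.0 4.0
   vertex 0.2 1.7 4.1
   vertex 3.8 2.1 1.5
  endloop
 endfacet
 facet normal 0.635 0.042 0.772
  outer loop
   vertex 0.7 3.0 4.0
   vertex 3.8 2.1 1.5
   vertex 3.2 3.8 1.9
  endloop
 endfacet
 facet normal -0.930 0.349 -0.116
  outer loop
   vertex 0.7 3.0 4.0
   vertex 1.6 4.1 0.1
   vertex 0.2 1.7 4.1
  endloop
 endfacet
 facet normal 0.023 0.989 0.145
  outer loop
   vertex 1.4 3.9 1.5
   vertex 3.2 3.8 1.9
   vertex 1.6 4.1 0.1
  endloop
 endfacet
 facet normal -0.845 0.533 -0.044
  outer loop
   vertex 1.4 3.9 1.5
   vertex 1.6 4.1 0.1
   vertex 0.7 3.0 4.0
  endloop
 endfacet
 facet normal -0.022 0.943 0.333
  outer loop
   vertex 1.4 3.9 1.5
   vertex 0.7 3.0 4.0
   vertex 3.2 3.8 1.9
  endloop
 endfacet
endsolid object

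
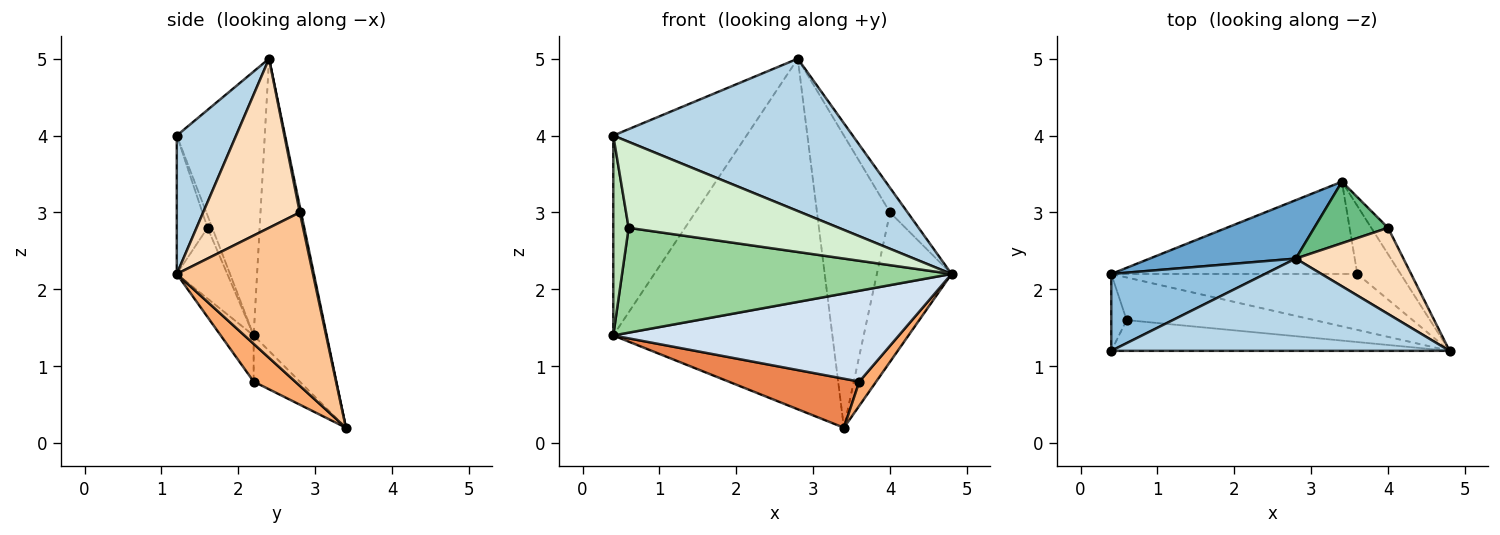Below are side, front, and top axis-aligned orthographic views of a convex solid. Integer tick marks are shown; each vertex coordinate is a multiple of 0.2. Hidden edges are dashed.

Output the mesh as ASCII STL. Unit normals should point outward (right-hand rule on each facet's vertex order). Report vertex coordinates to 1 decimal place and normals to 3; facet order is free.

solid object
 facet normal -0.312 0.937 0.156
  outer loop
   vertex 2.8 2.4 5.0
   vertex 3.4 3.4 0.2
   vertex 0.4 2.2 1.4
  endloop
 endfacet
 facet normal -0.525 0.795 0.306
  outer loop
   vertex 0.4 1.2 4.0
   vertex 2.8 2.4 5.0
   vertex 0.4 2.2 1.4
  endloop
 endfacet
 facet normal 0.207 -0.837 0.507
  outer loop
   vertex 0.4 1.2 4.0
   vertex 4.8 1.2 2.2
   vertex 2.8 2.4 5.0
  endloop
 endfacet
 facet normal -0.098 -0.848 -0.522
  outer loop
   vertex 3.6 2.2 0.8
   vertex 4.8 1.2 2.2
   vertex 0.4 2.2 1.4
  endloop
 endfacet
 facet normal -0.163 -0.463 -0.871
  outer loop
   vertex 3.6 2.2 0.8
   vertex 0.4 2.2 1.4
   vertex 3.4 3.4 0.2
  endloop
 endfacet
 facet normal 0.634 -0.258 -0.728
  outer loop
   vertex 3.6 2.2 0.8
   vertex 3.4 3.4 0.2
   vertex 4.8 1.2 2.2
  endloop
 endfacet
 facet normal 0.874 0.479 -0.085
  outer loop
   vertex 4.0 2.8 3.0
   vertex 4.8 1.2 2.2
   vertex 3.4 3.4 0.2
  endloop
 endfacet
 facet normal 0.834 0.152 0.531
  outer loop
   vertex 4.0 2.8 3.0
   vertex 2.8 2.4 5.0
   vertex 4.8 1.2 2.2
  endloop
 endfacet
 facet normal 0.017 0.978 0.206
  outer loop
   vertex 4.0 2.8 3.0
   vertex 3.4 3.4 0.2
   vertex 2.8 2.4 5.0
  endloop
 endfacet
 facet normal -0.141 -0.917 -0.373
  outer loop
   vertex 0.6 1.6 2.8
   vertex 0.4 2.2 1.4
   vertex 4.8 1.2 2.2
  endloop
 endfacet
 facet normal -0.276 -0.897 -0.345
  outer loop
   vertex 0.6 1.6 2.8
   vertex 0.4 1.2 4.0
   vertex 0.4 2.2 1.4
  endloop
 endfacet
 facet normal -0.137 -0.933 -0.334
  outer loop
   vertex 0.6 1.6 2.8
   vertex 4.8 1.2 2.2
   vertex 0.4 1.2 4.0
  endloop
 endfacet
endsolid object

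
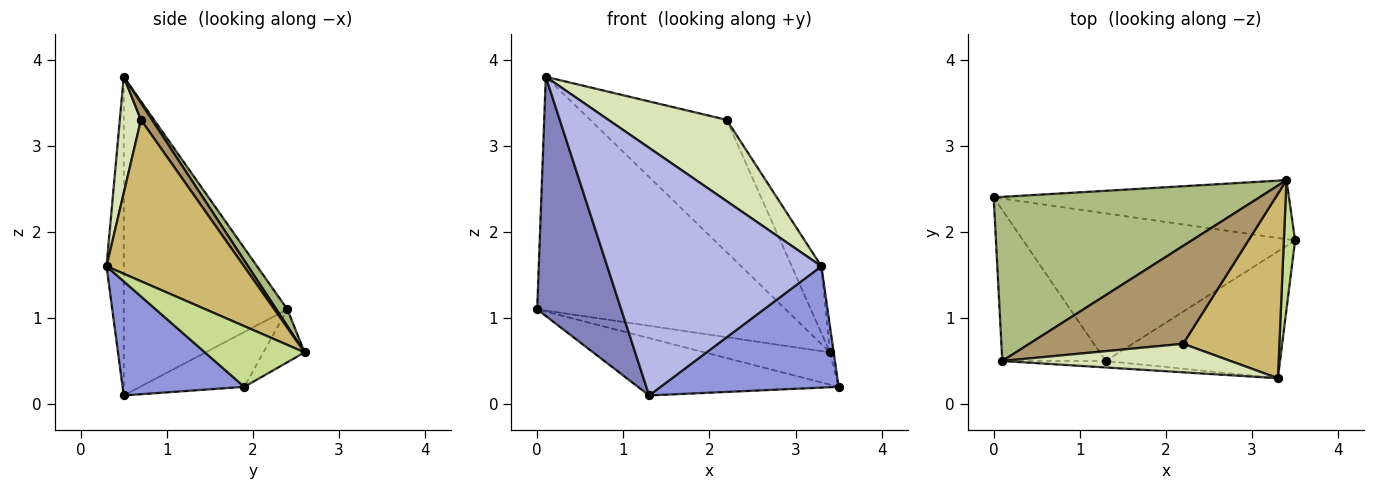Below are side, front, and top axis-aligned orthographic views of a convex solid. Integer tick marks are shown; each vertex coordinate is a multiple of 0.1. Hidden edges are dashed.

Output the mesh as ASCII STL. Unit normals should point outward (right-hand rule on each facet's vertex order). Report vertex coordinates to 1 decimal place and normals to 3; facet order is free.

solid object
 facet normal -0.185 0.356 -0.916
  outer loop
   vertex 1.3 0.5 0.1
   vertex 0.0 2.4 1.1
   vertex 3.5 1.9 0.2
  endloop
 endfacet
 facet normal -0.855 -0.439 -0.277
  outer loop
   vertex 1.3 0.5 0.1
   vertex 0.1 0.5 3.8
   vertex 0.0 2.4 1.1
  endloop
 endfacet
 facet normal 0.427 -0.625 -0.653
  outer loop
   vertex 3.3 0.3 1.6
   vertex 1.3 0.5 0.1
   vertex 3.5 1.9 0.2
  endloop
 endfacet
 facet normal -0.080 -0.996 -0.026
  outer loop
   vertex 3.3 0.3 1.6
   vertex 0.1 0.5 3.8
   vertex 1.3 0.5 0.1
  endloop
 endfacet
 facet normal -0.155 0.473 -0.867
  outer loop
   vertex 3.4 2.6 0.6
   vertex 3.5 1.9 0.2
   vertex 0.0 2.4 1.1
  endloop
 endfacet
 facet normal 0.036 0.818 0.574
  outer loop
   vertex 3.4 2.6 0.6
   vertex 0.0 2.4 1.1
   vertex 0.1 0.5 3.8
  endloop
 endfacet
 facet normal 0.983 0.036 0.182
  outer loop
   vertex 3.4 2.6 0.6
   vertex 3.3 0.3 1.6
   vertex 3.5 1.9 0.2
  endloop
 endfacet
 facet normal 0.166 -0.930 0.327
  outer loop
   vertex 2.2 0.7 3.3
   vertex 0.1 0.5 3.8
   vertex 3.3 0.3 1.6
  endloop
 endfacet
 facet normal 0.065 0.802 0.593
  outer loop
   vertex 2.2 0.7 3.3
   vertex 3.4 2.6 0.6
   vertex 0.1 0.5 3.8
  endloop
 endfacet
 facet normal 0.845 0.182 0.504
  outer loop
   vertex 2.2 0.7 3.3
   vertex 3.3 0.3 1.6
   vertex 3.4 2.6 0.6
  endloop
 endfacet
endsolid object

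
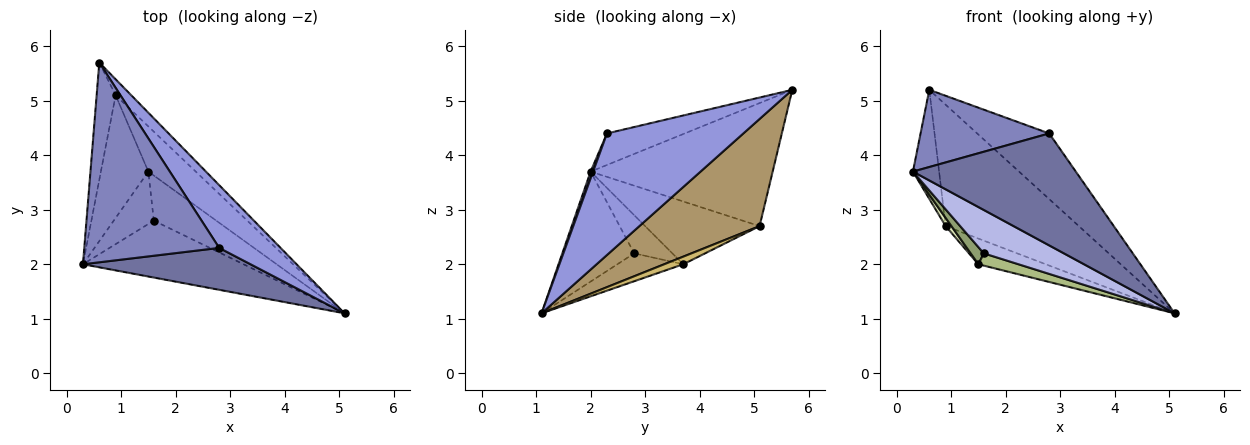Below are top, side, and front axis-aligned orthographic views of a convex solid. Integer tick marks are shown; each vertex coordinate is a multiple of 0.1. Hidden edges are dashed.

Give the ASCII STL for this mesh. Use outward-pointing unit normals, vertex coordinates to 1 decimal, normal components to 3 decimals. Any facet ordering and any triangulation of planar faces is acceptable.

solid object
 facet normal 0.014 -0.936 0.350
  outer loop
   vertex 2.8 2.3 4.4
   vertex 0.3 2.0 3.7
   vertex 5.1 1.1 1.1
  endloop
 endfacet
 facet normal -0.213 -0.352 0.911
  outer loop
   vertex 2.8 2.3 4.4
   vertex 0.6 5.7 5.2
   vertex 0.3 2.0 3.7
  endloop
 endfacet
 facet normal 0.807 0.427 0.408
  outer loop
   vertex 2.8 2.3 4.4
   vertex 5.1 1.1 1.1
   vertex 0.6 5.7 5.2
  endloop
 endfacet
 facet normal -0.478 -0.533 -0.698
  outer loop
   vertex 1.6 2.8 2.2
   vertex 5.1 1.1 1.1
   vertex 0.3 2.0 3.7
  endloop
 endfacet
 facet normal -0.671 -0.231 -0.705
  outer loop
   vertex 1.6 2.8 2.2
   vertex 0.3 2.0 3.7
   vertex 1.5 3.7 2.0
  endloop
 endfacet
 facet normal -0.396 -0.241 -0.886
  outer loop
   vertex 1.6 2.8 2.2
   vertex 1.5 3.7 2.0
   vertex 5.1 1.1 1.1
  endloop
 endfacet
 facet normal -0.978 0.141 -0.151
  outer loop
   vertex 0.9 5.1 2.7
   vertex 0.3 2.0 3.7
   vertex 0.6 5.7 5.2
  endloop
 endfacet
 facet normal -0.797 -0.040 -0.603
  outer loop
   vertex 0.9 5.1 2.7
   vertex 1.5 3.7 2.0
   vertex 0.3 2.0 3.7
  endloop
 endfacet
 facet normal 0.667 0.739 -0.097
  outer loop
   vertex 0.9 5.1 2.7
   vertex 0.6 5.7 5.2
   vertex 5.1 1.1 1.1
  endloop
 endfacet
 facet normal 0.139 0.490 -0.861
  outer loop
   vertex 0.9 5.1 2.7
   vertex 5.1 1.1 1.1
   vertex 1.5 3.7 2.0
  endloop
 endfacet
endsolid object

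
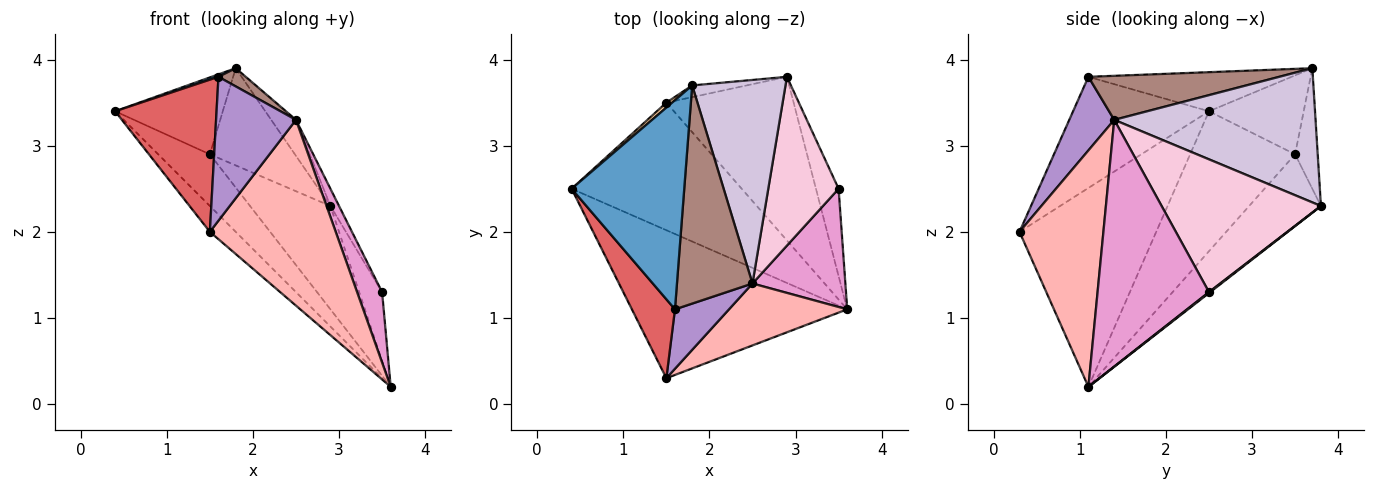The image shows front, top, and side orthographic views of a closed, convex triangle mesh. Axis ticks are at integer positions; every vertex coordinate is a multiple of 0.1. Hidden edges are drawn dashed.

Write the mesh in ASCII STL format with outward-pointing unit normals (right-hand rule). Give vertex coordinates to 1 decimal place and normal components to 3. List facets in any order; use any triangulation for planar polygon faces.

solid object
 facet normal -0.328 -0.011 0.945
  outer loop
   vertex 1.6 1.1 3.8
   vertex 1.8 3.7 3.9
   vertex 0.4 2.5 3.4
  endloop
 endfacet
 facet normal -0.606 0.299 -0.737
  outer loop
   vertex 1.5 3.5 2.9
   vertex 3.6 1.1 0.2
   vertex 0.4 2.5 3.4
  endloop
 endfacet
 facet normal -0.430 0.482 -0.763
  outer loop
   vertex 1.5 3.5 2.9
   vertex 2.9 3.8 2.3
   vertex 3.6 1.1 0.2
  endloop
 endfacet
 facet normal -0.660 0.750 0.048
  outer loop
   vertex 1.5 3.5 2.9
   vertex 0.4 2.5 3.4
   vertex 1.8 3.7 3.9
  endloop
 endfacet
 facet normal -0.255 0.960 -0.115
  outer loop
   vertex 1.5 3.5 2.9
   vertex 1.8 3.7 3.9
   vertex 2.9 3.8 2.3
  endloop
 endfacet
 facet normal -0.673 0.127 -0.729
  outer loop
   vertex 1.5 0.3 2.0
   vertex 0.4 2.5 3.4
   vertex 3.6 1.1 0.2
  endloop
 endfacet
 facet normal -0.765 -0.571 0.296
  outer loop
   vertex 1.5 0.3 2.0
   vertex 1.6 1.1 3.8
   vertex 0.4 2.5 3.4
  endloop
 endfacet
 facet normal 0.535 -0.802 0.267
  outer loop
   vertex 2.5 1.4 3.3
   vertex 1.5 0.3 2.0
   vertex 3.6 1.1 0.2
  endloop
 endfacet
 facet normal 0.462 -0.820 0.339
  outer loop
   vertex 2.5 1.4 3.3
   vertex 1.6 1.1 3.8
   vertex 1.5 0.3 2.0
  endloop
 endfacet
 facet normal 0.817 0.100 0.568
  outer loop
   vertex 2.5 1.4 3.3
   vertex 2.9 3.8 2.3
   vertex 1.8 3.7 3.9
  endloop
 endfacet
 facet normal 0.503 -0.072 0.862
  outer loop
   vertex 2.5 1.4 3.3
   vertex 1.8 3.7 3.9
   vertex 1.6 1.1 3.8
  endloop
 endfacet
 facet normal 0.033 0.619 -0.785
  outer loop
   vertex 3.5 2.5 1.3
   vertex 3.6 1.1 0.2
   vertex 2.9 3.8 2.3
  endloop
 endfacet
 facet normal 0.916 -0.206 0.345
  outer loop
   vertex 3.5 2.5 1.3
   vertex 2.5 1.4 3.3
   vertex 3.6 1.1 0.2
  endloop
 endfacet
 facet normal 0.883 0.048 0.468
  outer loop
   vertex 3.5 2.5 1.3
   vertex 2.9 3.8 2.3
   vertex 2.5 1.4 3.3
  endloop
 endfacet
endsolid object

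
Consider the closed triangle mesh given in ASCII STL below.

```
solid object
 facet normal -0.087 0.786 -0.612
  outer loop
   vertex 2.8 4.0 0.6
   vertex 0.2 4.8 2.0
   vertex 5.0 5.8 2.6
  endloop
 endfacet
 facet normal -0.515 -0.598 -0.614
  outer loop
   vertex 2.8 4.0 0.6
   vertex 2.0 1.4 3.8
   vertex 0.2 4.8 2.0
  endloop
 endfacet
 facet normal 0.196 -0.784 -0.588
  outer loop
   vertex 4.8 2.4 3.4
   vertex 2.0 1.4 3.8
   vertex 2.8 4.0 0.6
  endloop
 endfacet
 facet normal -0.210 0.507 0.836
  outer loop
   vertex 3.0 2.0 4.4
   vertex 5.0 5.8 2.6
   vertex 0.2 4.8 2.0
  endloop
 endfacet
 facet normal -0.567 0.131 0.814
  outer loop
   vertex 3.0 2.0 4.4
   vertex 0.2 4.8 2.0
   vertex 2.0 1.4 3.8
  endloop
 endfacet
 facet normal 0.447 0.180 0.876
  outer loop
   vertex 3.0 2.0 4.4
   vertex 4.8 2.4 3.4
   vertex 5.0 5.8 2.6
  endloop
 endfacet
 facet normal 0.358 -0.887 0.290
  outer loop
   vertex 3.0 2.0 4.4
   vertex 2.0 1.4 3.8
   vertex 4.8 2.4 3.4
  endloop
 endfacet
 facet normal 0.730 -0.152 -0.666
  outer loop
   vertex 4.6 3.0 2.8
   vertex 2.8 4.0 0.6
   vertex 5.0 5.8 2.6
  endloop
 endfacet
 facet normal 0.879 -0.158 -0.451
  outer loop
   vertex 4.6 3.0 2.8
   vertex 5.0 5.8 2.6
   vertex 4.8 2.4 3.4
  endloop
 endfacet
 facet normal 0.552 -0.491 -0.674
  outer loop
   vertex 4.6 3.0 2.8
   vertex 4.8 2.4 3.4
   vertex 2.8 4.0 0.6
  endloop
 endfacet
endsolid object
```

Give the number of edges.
15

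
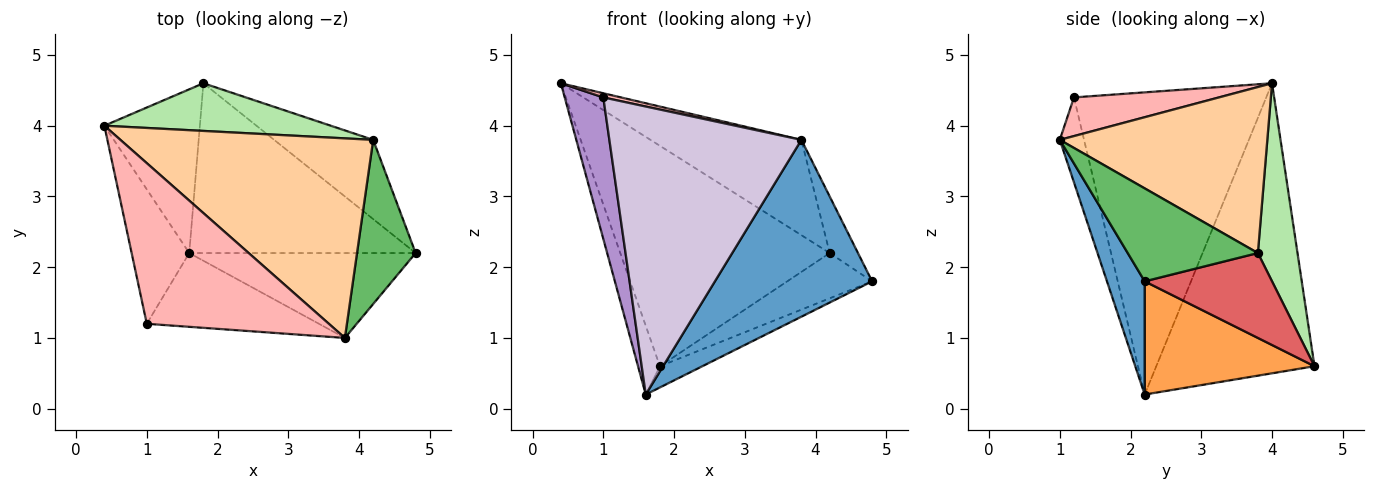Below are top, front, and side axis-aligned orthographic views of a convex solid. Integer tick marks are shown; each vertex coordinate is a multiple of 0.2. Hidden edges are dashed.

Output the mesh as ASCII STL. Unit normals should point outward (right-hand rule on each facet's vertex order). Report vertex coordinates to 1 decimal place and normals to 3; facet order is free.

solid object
 facet normal 0.211 -0.881 -0.423
  outer loop
   vertex 1.6 2.2 0.2
   vertex 4.8 2.2 1.8
   vertex 3.8 1.0 3.8
  endloop
 endfacet
 facet normal -0.942 0.130 -0.310
  outer loop
   vertex 1.8 4.6 0.6
   vertex 1.6 2.2 0.2
   vertex 0.4 4.0 4.6
  endloop
 endfacet
 facet normal 0.444 0.111 -0.889
  outer loop
   vertex 1.8 4.6 0.6
   vertex 4.8 2.2 1.8
   vertex 1.6 2.2 0.2
  endloop
 endfacet
 facet normal 0.510 0.371 0.776
  outer loop
   vertex 4.2 3.8 2.2
   vertex 0.4 4.0 4.6
   vertex 3.8 1.0 3.8
  endloop
 endfacet
 facet normal 0.832 0.181 0.525
  outer loop
   vertex 4.2 3.8 2.2
   vertex 3.8 1.0 3.8
   vertex 4.8 2.2 1.8
  endloop
 endfacet
 facet normal 0.182 0.961 0.208
  outer loop
   vertex 4.2 3.8 2.2
   vertex 1.8 4.6 0.6
   vertex 0.4 4.0 4.6
  endloop
 endfacet
 facet normal 0.597 0.398 -0.697
  outer loop
   vertex 4.2 3.8 2.2
   vertex 4.8 2.2 1.8
   vertex 1.8 4.6 0.6
  endloop
 endfacet
 facet normal 0.208 -0.025 0.978
  outer loop
   vertex 1.0 1.2 4.4
   vertex 3.8 1.0 3.8
   vertex 0.4 4.0 4.6
  endloop
 endfacet
 facet normal -0.964 -0.193 -0.184
  outer loop
   vertex 1.0 1.2 4.4
   vertex 0.4 4.0 4.6
   vertex 1.6 2.2 0.2
  endloop
 endfacet
 facet normal -0.121 -0.962 -0.246
  outer loop
   vertex 1.0 1.2 4.4
   vertex 1.6 2.2 0.2
   vertex 3.8 1.0 3.8
  endloop
 endfacet
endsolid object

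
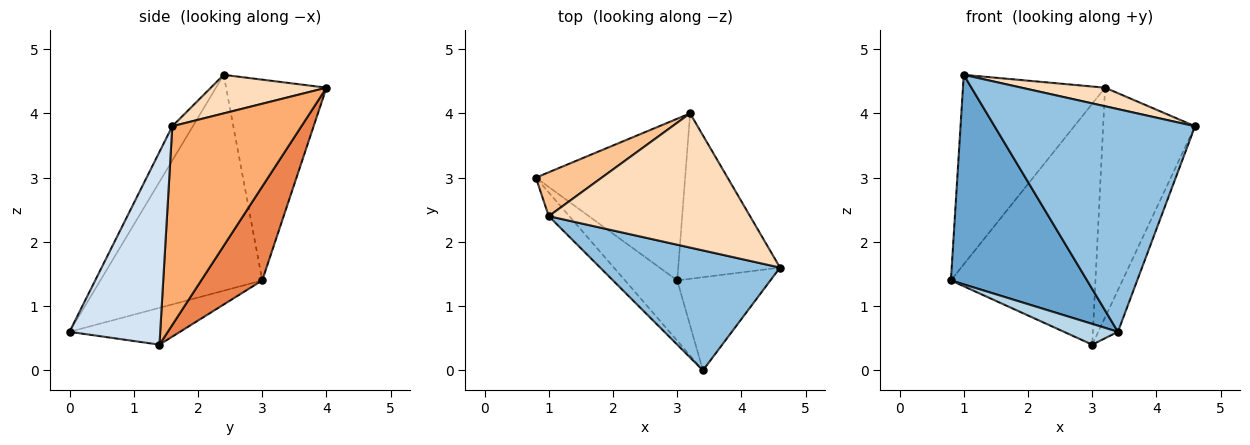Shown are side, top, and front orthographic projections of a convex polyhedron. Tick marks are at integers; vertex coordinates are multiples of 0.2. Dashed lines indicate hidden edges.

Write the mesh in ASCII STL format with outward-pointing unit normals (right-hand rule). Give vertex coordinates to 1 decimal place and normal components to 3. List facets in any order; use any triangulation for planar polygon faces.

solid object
 facet normal -0.763 -0.642 -0.073
  outer loop
   vertex 1.0 2.4 4.6
   vertex 0.8 3.0 1.4
   vertex 3.4 0.0 0.6
  endloop
 endfacet
 facet normal -0.090 -0.877 0.472
  outer loop
   vertex 1.0 2.4 4.6
   vertex 3.4 0.0 0.6
   vertex 4.6 1.6 3.8
  endloop
 endfacet
 facet normal -0.555 -0.271 -0.787
  outer loop
   vertex 3.0 1.4 0.4
   vertex 3.4 0.0 0.6
   vertex 0.8 3.0 1.4
  endloop
 endfacet
 facet normal 0.884 0.191 -0.427
  outer loop
   vertex 3.0 1.4 0.4
   vertex 4.6 1.6 3.8
   vertex 3.4 0.0 0.6
  endloop
 endfacet
 facet normal 0.331 0.784 -0.526
  outer loop
   vertex 3.2 4.0 4.4
   vertex 3.0 1.4 0.4
   vertex 0.8 3.0 1.4
  endloop
 endfacet
 facet normal 0.752 0.535 -0.385
  outer loop
   vertex 3.2 4.0 4.4
   vertex 4.6 1.6 3.8
   vertex 3.0 1.4 0.4
  endloop
 endfacet
 facet normal -0.567 0.803 0.186
  outer loop
   vertex 3.2 4.0 4.4
   vertex 0.8 3.0 1.4
   vertex 1.0 2.4 4.6
  endloop
 endfacet
 facet normal 0.186 -0.135 0.973
  outer loop
   vertex 3.2 4.0 4.4
   vertex 1.0 2.4 4.6
   vertex 4.6 1.6 3.8
  endloop
 endfacet
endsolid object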